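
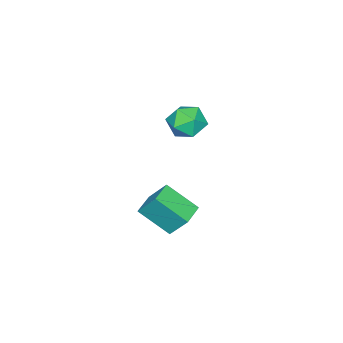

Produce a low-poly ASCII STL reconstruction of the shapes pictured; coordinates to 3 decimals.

solid 
facet normal -0.372 -0.321 0.871
outer loop
vertex -0.785 1.606 4.243
vertex -0.807 0.573 3.853
vertex 0.091 0.948 4.375
endloop
endfacet
facet normal 0.043 0.252 0.967
outer loop
vertex -0.785 1.606 4.243
vertex 0.091 0.948 4.375
vertex 0.233 2.006 4.093
endloop
endfacet
facet normal -0.224 0.786 0.577
outer loop
vertex -0.785 1.606 4.243
vertex 0.233 2.006 4.093
vertex -0.578 2.285 3.398
endloop
endfacet
facet normal -0.805 0.543 0.240
outer loop
vertex -0.785 1.606 4.243
vertex -0.578 2.285 3.398
vertex -1.22 1.4 3.249
endloop
endfacet
facet normal -0.896 -0.140 0.421
outer loop
vertex -0.785 1.606 4.243
vertex -1.22 1.4 3.249
vertex -0.807 0.573 3.853
endloop
endfacet
facet normal 0.693 0.097 0.714
outer loop
vertex 0.233 2.006 4.093
vertex 0.091 0.948 4.375
vertex 0.84 1.22 3.611
endloop
endfacet
facet normal 0.021 -0.829 0.559
outer loop
vertex 0.091 0.948 4.375
vertex -0.807 0.573 3.853
vertex 0.198 0.335 3.462
endloop
endfacet
facet normal -0.827 -0.536 -0.168
outer loop
vertex -0.807 0.573 3.853
vertex -1.22 1.4 3.249
vertex -0.613 0.614 2.767
endloop
endfacet
facet normal -0.679 0.570 -0.462
outer loop
vertex -1.22 1.4 3.249
vertex -0.578 2.285 3.398
vertex -0.471 1.672 2.485
endloop
endfacet
facet normal 0.260 0.962 0.083
outer loop
vertex -0.578 2.285 3.398
vertex 0.233 2.006 4.093
vertex 0.427 2.047 3.007
endloop
endfacet
facet normal 0.805 -0.543 -0.240
outer loop
vertex 0.405 1.014 2.617
vertex 0.84 1.22 3.611
vertex 0.198 0.335 3.462
endloop
endfacet
facet normal 0.224 -0.786 -0.577
outer loop
vertex 0.405 1.014 2.617
vertex 0.198 0.335 3.462
vertex -0.613 0.614 2.767
endloop
endfacet
facet normal -0.043 -0.252 -0.967
outer loop
vertex 0.405 1.014 2.617
vertex -0.613 0.614 2.767
vertex -0.471 1.672 2.485
endloop
endfacet
facet normal 0.372 0.321 -0.871
outer loop
vertex 0.405 1.014 2.617
vertex -0.471 1.672 2.485
vertex 0.427 2.047 3.007
endloop
endfacet
facet normal 0.896 0.140 -0.421
outer loop
vertex 0.405 1.014 2.617
vertex 0.427 2.047 3.007
vertex 0.84 1.22 3.611
endloop
endfacet
facet normal 0.679 -0.570 0.462
outer loop
vertex 0.198 0.335 3.462
vertex 0.84 1.22 3.611
vertex 0.091 0.948 4.375
endloop
endfacet
facet normal -0.260 -0.962 -0.083
outer loop
vertex -0.613 0.614 2.767
vertex 0.198 0.335 3.462
vertex -0.807 0.573 3.853
endloop
endfacet
facet normal -0.693 -0.097 -0.714
outer loop
vertex -0.471 1.672 2.485
vertex -0.613 0.614 2.767
vertex -1.22 1.4 3.249
endloop
endfacet
facet normal -0.021 0.829 -0.559
outer loop
vertex 0.427 2.047 3.007
vertex -0.471 1.672 2.485
vertex -0.578 2.285 3.398
endloop
endfacet
facet normal 0.827 0.536 0.168
outer loop
vertex 0.84 1.22 3.611
vertex 0.427 2.047 3.007
vertex 0.233 2.006 4.093
endloop
endfacet
facet normal -0.988 -0.136 0.069
outer loop
vertex 0.603 -0.385 -2.459
vertex 0.559 0.623 -1.104
vertex 0.287 1.276 -3.705
endloop
endfacet
facet normal 0.027 -0.597 -0.802
outer loop
vertex 1.601 1.457 -3.796
vertex 0.603 -0.385 -2.459
vertex 0.287 1.276 -3.705
endloop
endfacet
facet normal -0.988 -0.136 0.069
outer loop
vertex 0.287 1.276 -3.705
vertex 0.559 0.623 -1.104
vertex 0.243 2.284 -2.349
endloop
endfacet
facet normal -0.150 0.791 -0.593
outer loop
vertex 0.243 2.284 -2.349
vertex 1.601 1.457 -3.796
vertex 0.287 1.276 -3.705
endloop
endfacet
facet normal 0.150 -0.791 0.593
outer loop
vertex 0.603 -0.385 -2.459
vertex 1.873 0.804 -1.195
vertex 0.559 0.623 -1.104
endloop
endfacet
facet normal 0.026 -0.596 -0.802
outer loop
vertex 1.917 -0.204 -2.551
vertex 0.603 -0.385 -2.459
vertex 1.601 1.457 -3.796
endloop
endfacet
facet normal 0.150 -0.791 0.593
outer loop
vertex 1.917 -0.204 -2.551
vertex 1.873 0.804 -1.195
vertex 0.603 -0.385 -2.459
endloop
endfacet
facet normal -0.027 0.596 0.802
outer loop
vertex 0.559 0.623 -1.104
vertex 1.873 0.804 -1.195
vertex 0.243 2.284 -2.349
endloop
endfacet
facet normal -0.150 0.791 -0.593
outer loop
vertex 1.557 2.465 -2.441
vertex 1.601 1.457 -3.796
vertex 0.243 2.284 -2.349
endloop
endfacet
facet normal -0.026 0.597 0.802
outer loop
vertex 0.243 2.284 -2.349
vertex 1.873 0.804 -1.195
vertex 1.557 2.465 -2.441
endloop
endfacet
facet normal 0.988 0.136 -0.069
outer loop
vertex 1.557 2.465 -2.441
vertex 1.917 -0.204 -2.551
vertex 1.601 1.457 -3.796
endloop
endfacet
facet normal 0.988 0.136 -0.069
outer loop
vertex 1.873 0.804 -1.195
vertex 1.917 -0.204 -2.551
vertex 1.557 2.465 -2.441
endloop
endfacet

endsolid


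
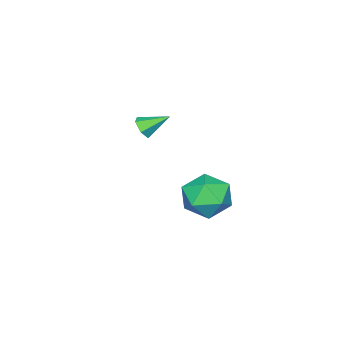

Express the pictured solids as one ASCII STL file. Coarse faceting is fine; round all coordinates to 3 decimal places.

solid 
facet normal -0.824 0.565 0.043
outer loop
vertex 0.913 1.632 1.201
vertex 0.353 0.784 1.604
vertex 0.862 1.475 2.282
endloop
endfacet
facet normal -0.238 0.963 0.129
outer loop
vertex 0.913 1.632 1.201
vertex 0.862 1.475 2.282
vertex 1.806 1.77 1.817
endloop
endfacet
facet normal 0.173 0.877 -0.448
outer loop
vertex 0.913 1.632 1.201
vertex 1.806 1.77 1.817
vertex 1.881 1.262 0.851
endloop
endfacet
facet normal -0.159 0.426 -0.890
outer loop
vertex 0.913 1.632 1.201
vertex 1.881 1.262 0.851
vertex 0.982 0.653 0.72
endloop
endfacet
facet normal -0.776 0.233 -0.586
outer loop
vertex 0.913 1.632 1.201
vertex 0.982 0.653 0.72
vertex 0.353 0.784 1.604
endloop
endfacet
facet normal 0.120 0.710 0.694
outer loop
vertex 1.806 1.77 1.817
vertex 0.862 1.475 2.282
vertex 1.798 1.007 2.6
endloop
endfacet
facet normal -0.830 0.068 0.554
outer loop
vertex 0.862 1.475 2.282
vertex 0.353 0.784 1.604
vertex 0.899 0.398 2.469
endloop
endfacet
facet normal -0.751 -0.469 -0.465
outer loop
vertex 0.353 0.784 1.604
vertex 0.982 0.653 0.72
vertex 0.974 -0.11 1.503
endloop
endfacet
facet normal 0.246 -0.158 -0.956
outer loop
vertex 0.982 0.653 0.72
vertex 1.881 1.262 0.851
vertex 1.918 0.185 1.038
endloop
endfacet
facet normal 0.784 0.572 -0.240
outer loop
vertex 1.881 1.262 0.851
vertex 1.806 1.77 1.817
vertex 2.427 0.876 1.716
endloop
endfacet
facet normal 0.159 -0.426 0.890
outer loop
vertex 1.867 0.028 2.119
vertex 1.798 1.007 2.6
vertex 0.899 0.398 2.469
endloop
endfacet
facet normal -0.173 -0.877 0.448
outer loop
vertex 1.867 0.028 2.119
vertex 0.899 0.398 2.469
vertex 0.974 -0.11 1.503
endloop
endfacet
facet normal 0.238 -0.963 -0.129
outer loop
vertex 1.867 0.028 2.119
vertex 0.974 -0.11 1.503
vertex 1.918 0.185 1.038
endloop
endfacet
facet normal 0.824 -0.565 -0.043
outer loop
vertex 1.867 0.028 2.119
vertex 1.918 0.185 1.038
vertex 2.427 0.876 1.716
endloop
endfacet
facet normal 0.776 -0.233 0.586
outer loop
vertex 1.867 0.028 2.119
vertex 2.427 0.876 1.716
vertex 1.798 1.007 2.6
endloop
endfacet
facet normal -0.246 0.158 0.956
outer loop
vertex 0.899 0.398 2.469
vertex 1.798 1.007 2.6
vertex 0.862 1.475 2.282
endloop
endfacet
facet normal -0.784 -0.572 0.240
outer loop
vertex 0.974 -0.11 1.503
vertex 0.899 0.398 2.469
vertex 0.353 0.784 1.604
endloop
endfacet
facet normal -0.120 -0.710 -0.694
outer loop
vertex 1.918 0.185 1.038
vertex 0.974 -0.11 1.503
vertex 0.982 0.653 0.72
endloop
endfacet
facet normal 0.830 -0.068 -0.554
outer loop
vertex 2.427 0.876 1.716
vertex 1.918 0.185 1.038
vertex 1.881 1.262 0.851
endloop
endfacet
facet normal 0.751 0.469 0.465
outer loop
vertex 1.798 1.007 2.6
vertex 2.427 0.876 1.716
vertex 1.806 1.77 1.817
endloop
endfacet
facet normal 0.470 -0.715 -0.518
outer loop
vertex -1.228 -4.358 2.69
vertex -1.562 -4.244 2.23
vertex -1.059 -3.964 2.3
endloop
endfacet
facet normal 0.603 0.415 0.681
outer loop
vertex -1.228 -4.358 2.69
vertex -1.059 -3.964 2.3
vertex -2.158 -3.336 2.89
endloop
endfacet
facet normal 0.470 -0.714 -0.519
outer loop
vertex -1.059 -3.964 2.3
vertex -1.562 -4.244 2.23
vertex -1.394 -3.85 1.84
endloop
endfacet
facet normal 0.449 0.887 -0.107
outer loop
vertex -1.059 -3.964 2.3
vertex -1.394 -3.85 1.84
vertex -2.158 -3.336 2.89
endloop
endfacet
facet normal 0.468 -0.714 -0.520
outer loop
vertex -1.394 -3.85 1.84
vertex -1.562 -4.244 2.23
vertex -1.897 -4.129 1.771
endloop
endfacet
facet normal -0.325 0.734 -0.596
outer loop
vertex -1.394 -3.85 1.84
vertex -1.897 -4.129 1.771
vertex -2.158 -3.336 2.89
endloop
endfacet
facet normal 0.468 -0.714 -0.521
outer loop
vertex -1.897 -4.129 1.771
vertex -1.562 -4.244 2.23
vertex -2.066 -4.524 2.161
endloop
endfacet
facet normal -0.948 0.110 -0.299
outer loop
vertex -1.897 -4.129 1.771
vertex -2.066 -4.524 2.161
vertex -2.158 -3.336 2.89
endloop
endfacet
facet normal 0.468 -0.715 -0.518
outer loop
vertex -2.066 -4.524 2.161
vertex -1.562 -4.244 2.23
vertex -1.731 -4.638 2.621
endloop
endfacet
facet normal -0.794 -0.361 0.489
outer loop
vertex -2.066 -4.524 2.161
vertex -1.731 -4.638 2.621
vertex -2.158 -3.336 2.89
endloop
endfacet
facet normal 0.469 -0.715 -0.518
outer loop
vertex -1.731 -4.638 2.621
vertex -1.562 -4.244 2.23
vertex -1.228 -4.358 2.69
endloop
endfacet
facet normal -0.018 -0.208 0.978
outer loop
vertex -1.731 -4.638 2.621
vertex -1.228 -4.358 2.69
vertex -2.158 -3.336 2.89
endloop
endfacet

endsolid


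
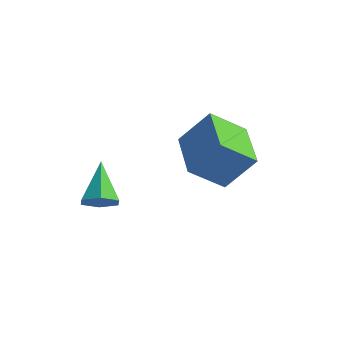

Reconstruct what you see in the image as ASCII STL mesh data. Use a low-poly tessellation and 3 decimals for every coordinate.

solid 
facet normal -0.614 0.784 0.092
outer loop
vertex 0.813 0.145 -0.185
vertex 1.747 0.72 1.152
vertex 1.786 1.031 -1.246
endloop
endfacet
facet normal -0.540 -0.333 -0.773
outer loop
vertex 3.033 -0.56 -1.432
vertex 0.813 0.145 -0.185
vertex 1.786 1.031 -1.246
endloop
endfacet
facet normal -0.614 0.784 0.092
outer loop
vertex 1.786 1.031 -1.246
vertex 1.747 0.72 1.152
vertex 2.72 1.606 0.092
endloop
endfacet
facet normal 0.576 0.525 -0.627
outer loop
vertex 2.72 1.606 0.092
vertex 3.033 -0.56 -1.432
vertex 1.786 1.031 -1.246
endloop
endfacet
facet normal -0.575 -0.524 0.628
outer loop
vertex 0.813 0.145 -0.185
vertex 2.994 -0.871 0.966
vertex 1.747 0.72 1.152
endloop
endfacet
facet normal -0.540 -0.332 -0.773
outer loop
vertex 2.06 -1.446 -0.372
vertex 0.813 0.145 -0.185
vertex 3.033 -0.56 -1.432
endloop
endfacet
facet normal -0.575 -0.525 0.627
outer loop
vertex 2.06 -1.446 -0.372
vertex 2.994 -0.871 0.966
vertex 0.813 0.145 -0.185
endloop
endfacet
facet normal 0.540 0.333 0.773
outer loop
vertex 1.747 0.72 1.152
vertex 2.994 -0.871 0.966
vertex 2.72 1.606 0.092
endloop
endfacet
facet normal 0.575 0.525 -0.628
outer loop
vertex 3.967 0.015 -0.095
vertex 3.033 -0.56 -1.432
vertex 2.72 1.606 0.092
endloop
endfacet
facet normal 0.540 0.333 0.773
outer loop
vertex 2.72 1.606 0.092
vertex 2.994 -0.871 0.966
vertex 3.967 0.015 -0.095
endloop
endfacet
facet normal 0.614 -0.784 -0.092
outer loop
vertex 3.967 0.015 -0.095
vertex 2.06 -1.446 -0.372
vertex 3.033 -0.56 -1.432
endloop
endfacet
facet normal 0.614 -0.784 -0.092
outer loop
vertex 2.994 -0.871 0.966
vertex 2.06 -1.446 -0.372
vertex 3.967 0.015 -0.095
endloop
endfacet
facet normal 0.391 -0.707 -0.589
outer loop
vertex -0.891 -2.333 -2.286
vertex -1.152 -1.967 -2.899
vertex -0.459 -1.809 -2.628
endloop
endfacet
facet normal 0.549 0.090 0.831
outer loop
vertex -0.891 -2.333 -2.286
vertex -0.459 -1.809 -2.628
vertex -1.868 -0.673 -1.821
endloop
endfacet
facet normal 0.391 -0.707 -0.589
outer loop
vertex -0.459 -1.809 -2.628
vertex -1.152 -1.967 -2.899
vertex -0.72 -1.443 -3.241
endloop
endfacet
facet normal 0.671 0.727 0.148
outer loop
vertex -0.459 -1.809 -2.628
vertex -0.72 -1.443 -3.241
vertex -1.868 -0.673 -1.821
endloop
endfacet
facet normal 0.392 -0.707 -0.588
outer loop
vertex -0.72 -1.443 -3.241
vertex -1.152 -1.967 -2.899
vertex -1.412 -1.601 -3.512
endloop
endfacet
facet normal -0.011 0.875 -0.483
outer loop
vertex -0.72 -1.443 -3.241
vertex -1.412 -1.601 -3.512
vertex -1.868 -0.673 -1.821
endloop
endfacet
facet normal 0.392 -0.707 -0.588
outer loop
vertex -1.412 -1.601 -3.512
vertex -1.152 -1.967 -2.899
vertex -1.844 -2.125 -3.17
endloop
endfacet
facet normal -0.814 0.388 -0.433
outer loop
vertex -1.412 -1.601 -3.512
vertex -1.844 -2.125 -3.17
vertex -1.868 -0.673 -1.821
endloop
endfacet
facet normal 0.392 -0.707 -0.589
outer loop
vertex -1.844 -2.125 -3.17
vertex -1.152 -1.967 -2.899
vertex -1.583 -2.491 -2.557
endloop
endfacet
facet normal -0.936 -0.248 0.250
outer loop
vertex -1.844 -2.125 -3.17
vertex -1.583 -2.491 -2.557
vertex -1.868 -0.673 -1.821
endloop
endfacet
facet normal 0.392 -0.707 -0.589
outer loop
vertex -1.583 -2.491 -2.557
vertex -1.152 -1.967 -2.899
vertex -0.891 -2.333 -2.286
endloop
endfacet
facet normal -0.255 -0.397 0.882
outer loop
vertex -1.583 -2.491 -2.557
vertex -0.891 -2.333 -2.286
vertex -1.868 -0.673 -1.821
endloop
endfacet

endsolid


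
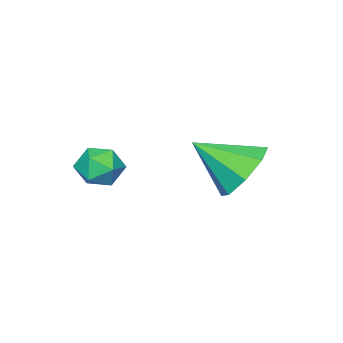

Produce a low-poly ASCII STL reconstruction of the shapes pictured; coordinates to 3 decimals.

solid 
facet normal -0.323 0.835 0.445
outer loop
vertex 2.738 -1.218 -3.784
vertex 2.97 -1.443 -3.194
vertex 3.368 -1.076 -3.593
endloop
endfacet
facet normal -0.146 0.961 -0.233
outer loop
vertex 2.738 -1.218 -3.784
vertex 3.368 -1.076 -3.593
vertex 3.241 -1.25 -4.231
endloop
endfacet
facet normal -0.542 0.535 -0.648
outer loop
vertex 2.738 -1.218 -3.784
vertex 3.241 -1.25 -4.231
vertex 2.764 -1.726 -4.225
endloop
endfacet
facet normal -0.964 0.145 -0.224
outer loop
vertex 2.738 -1.218 -3.784
vertex 2.764 -1.726 -4.225
vertex 2.597 -1.844 -3.584
endloop
endfacet
facet normal -0.828 0.331 0.452
outer loop
vertex 2.738 -1.218 -3.784
vertex 2.597 -1.844 -3.584
vertex 2.97 -1.443 -3.194
endloop
endfacet
facet normal 0.539 0.779 -0.320
outer loop
vertex 3.241 -1.25 -4.231
vertex 3.368 -1.076 -3.593
vertex 3.783 -1.496 -3.916
endloop
endfacet
facet normal 0.250 0.575 0.779
outer loop
vertex 3.368 -1.076 -3.593
vertex 2.97 -1.443 -3.194
vertex 3.616 -1.614 -3.275
endloop
endfacet
facet normal -0.567 -0.239 0.788
outer loop
vertex 2.97 -1.443 -3.194
vertex 2.597 -1.844 -3.584
vertex 3.139 -2.09 -3.269
endloop
endfacet
facet normal -0.784 -0.541 -0.304
outer loop
vertex 2.597 -1.844 -3.584
vertex 2.764 -1.726 -4.225
vertex 3.012 -2.264 -3.907
endloop
endfacet
facet normal -0.101 0.089 -0.991
outer loop
vertex 2.764 -1.726 -4.225
vertex 3.241 -1.25 -4.231
vertex 3.41 -1.897 -4.306
endloop
endfacet
facet normal 0.964 -0.145 0.224
outer loop
vertex 3.642 -2.122 -3.716
vertex 3.783 -1.496 -3.916
vertex 3.616 -1.614 -3.275
endloop
endfacet
facet normal 0.542 -0.535 0.648
outer loop
vertex 3.642 -2.122 -3.716
vertex 3.616 -1.614 -3.275
vertex 3.139 -2.09 -3.269
endloop
endfacet
facet normal 0.146 -0.961 0.233
outer loop
vertex 3.642 -2.122 -3.716
vertex 3.139 -2.09 -3.269
vertex 3.012 -2.264 -3.907
endloop
endfacet
facet normal 0.323 -0.835 -0.445
outer loop
vertex 3.642 -2.122 -3.716
vertex 3.012 -2.264 -3.907
vertex 3.41 -1.897 -4.306
endloop
endfacet
facet normal 0.828 -0.331 -0.452
outer loop
vertex 3.642 -2.122 -3.716
vertex 3.41 -1.897 -4.306
vertex 3.783 -1.496 -3.916
endloop
endfacet
facet normal 0.784 0.541 0.304
outer loop
vertex 3.616 -1.614 -3.275
vertex 3.783 -1.496 -3.916
vertex 3.368 -1.076 -3.593
endloop
endfacet
facet normal 0.101 -0.089 0.991
outer loop
vertex 3.139 -2.09 -3.269
vertex 3.616 -1.614 -3.275
vertex 2.97 -1.443 -3.194
endloop
endfacet
facet normal -0.539 -0.779 0.320
outer loop
vertex 3.012 -2.264 -3.907
vertex 3.139 -2.09 -3.269
vertex 2.597 -1.844 -3.584
endloop
endfacet
facet normal -0.250 -0.575 -0.779
outer loop
vertex 3.41 -1.897 -4.306
vertex 3.012 -2.264 -3.907
vertex 2.764 -1.726 -4.225
endloop
endfacet
facet normal 0.567 0.239 -0.788
outer loop
vertex 3.783 -1.496 -3.916
vertex 3.41 -1.897 -4.306
vertex 3.241 -1.25 -4.231
endloop
endfacet
facet normal -0.418 0.706 -0.572
outer loop
vertex 1.954 1.29 -4.21
vertex 1.116 1.107 -3.824
vertex 1.827 1.689 -3.625
endloop
endfacet
facet normal 0.982 0.040 0.186
outer loop
vertex 1.954 1.29 -4.21
vertex 1.827 1.689 -3.625
vertex 1.764 0.013 -2.936
endloop
endfacet
facet normal -0.418 0.706 -0.572
outer loop
vertex 1.827 1.689 -3.625
vertex 1.116 1.107 -3.824
vertex 1.284 1.747 -3.157
endloop
endfacet
facet normal 0.645 0.270 0.715
outer loop
vertex 1.827 1.689 -3.625
vertex 1.284 1.747 -3.157
vertex 1.764 0.013 -2.936
endloop
endfacet
facet normal -0.418 0.706 -0.572
outer loop
vertex 1.284 1.747 -3.157
vertex 1.116 1.107 -3.824
vertex 0.642 1.43 -3.079
endloop
endfacet
facet normal 0.051 0.140 0.989
outer loop
vertex 1.284 1.747 -3.157
vertex 0.642 1.43 -3.079
vertex 1.764 0.013 -2.936
endloop
endfacet
facet normal -0.418 0.706 -0.572
outer loop
vertex 0.642 1.43 -3.079
vertex 1.116 1.107 -3.824
vertex 0.279 0.924 -3.438
endloop
endfacet
facet normal -0.455 -0.275 0.847
outer loop
vertex 0.642 1.43 -3.079
vertex 0.279 0.924 -3.438
vertex 1.764 0.013 -2.936
endloop
endfacet
facet normal -0.418 0.705 -0.573
outer loop
vertex 0.279 0.924 -3.438
vertex 1.116 1.107 -3.824
vertex 0.406 0.524 -4.023
endloop
endfacet
facet normal -0.574 -0.729 0.374
outer loop
vertex 0.279 0.924 -3.438
vertex 0.406 0.524 -4.023
vertex 1.764 0.013 -2.936
endloop
endfacet
facet normal -0.418 0.705 -0.573
outer loop
vertex 0.406 0.524 -4.023
vertex 1.116 1.107 -3.824
vertex 0.949 0.466 -4.491
endloop
endfacet
facet normal -0.236 -0.959 -0.155
outer loop
vertex 0.406 0.524 -4.023
vertex 0.949 0.466 -4.491
vertex 1.764 0.013 -2.936
endloop
endfacet
facet normal -0.418 0.705 -0.573
outer loop
vertex 0.949 0.466 -4.491
vertex 1.116 1.107 -3.824
vertex 1.59 0.783 -4.568
endloop
endfacet
facet normal 0.358 -0.829 -0.429
outer loop
vertex 0.949 0.466 -4.491
vertex 1.59 0.783 -4.568
vertex 1.764 0.013 -2.936
endloop
endfacet
facet normal -0.418 0.705 -0.573
outer loop
vertex 1.59 0.783 -4.568
vertex 1.116 1.107 -3.824
vertex 1.954 1.29 -4.21
endloop
endfacet
facet normal 0.863 -0.416 -0.288
outer loop
vertex 1.59 0.783 -4.568
vertex 1.954 1.29 -4.21
vertex 1.764 0.013 -2.936
endloop
endfacet

endsolid


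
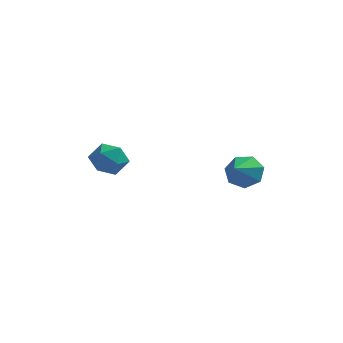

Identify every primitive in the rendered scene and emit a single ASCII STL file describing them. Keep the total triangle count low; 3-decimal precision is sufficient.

solid 
facet normal 0.124 0.848 -0.516
outer loop
vertex 3.886 4.208 0.445
vertex 3.552 3.727 -0.426
vertex 2.989 4.246 0.292
endloop
endfacet
facet normal -0.165 0.075 0.983
outer loop
vertex 3.886 4.208 0.445
vertex 2.989 4.246 0.292
vertex 3.328 2.193 0.506
endloop
endfacet
facet normal 0.124 0.848 -0.516
outer loop
vertex 2.989 4.246 0.292
vertex 3.552 3.727 -0.426
vertex 2.515 3.893 -0.402
endloop
endfacet
facet normal -0.806 -0.072 0.587
outer loop
vertex 2.989 4.246 0.292
vertex 2.515 3.893 -0.402
vertex 3.328 2.193 0.506
endloop
endfacet
facet normal 0.124 0.848 -0.515
outer loop
vertex 2.515 3.893 -0.402
vertex 3.552 3.727 -0.426
vertex 2.822 3.416 -1.114
endloop
endfacet
facet normal -0.884 -0.461 -0.072
outer loop
vertex 2.515 3.893 -0.402
vertex 2.822 3.416 -1.114
vertex 3.328 2.193 0.506
endloop
endfacet
facet normal 0.124 0.848 -0.515
outer loop
vertex 2.822 3.416 -1.114
vertex 3.552 3.727 -0.426
vertex 3.679 3.173 -1.309
endloop
endfacet
facet normal -0.340 -0.799 -0.497
outer loop
vertex 2.822 3.416 -1.114
vertex 3.679 3.173 -1.309
vertex 3.328 2.193 0.506
endloop
endfacet
facet normal 0.123 0.849 -0.515
outer loop
vertex 3.679 3.173 -1.309
vertex 3.552 3.727 -0.426
vertex 4.439 3.348 -0.839
endloop
endfacet
facet normal 0.419 -0.831 -0.368
outer loop
vertex 3.679 3.173 -1.309
vertex 4.439 3.348 -0.839
vertex 3.328 2.193 0.506
endloop
endfacet
facet normal 0.123 0.849 -0.514
outer loop
vertex 4.439 3.348 -0.839
vertex 3.552 3.727 -0.426
vertex 4.532 3.808 -0.058
endloop
endfacet
facet normal 0.817 -0.534 0.217
outer loop
vertex 4.439 3.348 -0.839
vertex 4.532 3.808 -0.058
vertex 3.328 2.193 0.506
endloop
endfacet
facet normal 0.124 0.848 -0.516
outer loop
vertex 4.532 3.808 -0.058
vertex 3.552 3.727 -0.426
vertex 3.886 4.208 0.445
endloop
endfacet
facet normal 0.558 -0.130 0.820
outer loop
vertex 4.532 3.808 -0.058
vertex 3.886 4.208 0.445
vertex 3.328 2.193 0.506
endloop
endfacet
facet normal -0.021 -0.139 0.990
outer loop
vertex -3.159 1.563 1.827
vertex -2.947 0.51 1.684
vertex -2.134 1.216 1.8
endloop
endfacet
facet normal 0.198 0.521 0.830
outer loop
vertex -3.159 1.563 1.827
vertex -2.134 1.216 1.8
vertex -2.41 2.131 1.291
endloop
endfacet
facet normal -0.315 0.837 0.447
outer loop
vertex -3.159 1.563 1.827
vertex -2.41 2.131 1.291
vertex -3.394 1.991 0.861
endloop
endfacet
facet normal -0.851 0.372 0.372
outer loop
vertex -3.159 1.563 1.827
vertex -3.394 1.991 0.861
vertex -3.726 0.989 1.104
endloop
endfacet
facet normal -0.668 -0.231 0.707
outer loop
vertex -3.159 1.563 1.827
vertex -3.726 0.989 1.104
vertex -2.947 0.51 1.684
endloop
endfacet
facet normal 0.778 0.468 0.419
outer loop
vertex -2.41 2.131 1.291
vertex -2.134 1.216 1.8
vertex -1.734 1.431 0.816
endloop
endfacet
facet normal 0.425 -0.601 0.677
outer loop
vertex -2.134 1.216 1.8
vertex -2.947 0.51 1.684
vertex -2.066 0.429 1.059
endloop
endfacet
facet normal -0.624 -0.750 0.218
outer loop
vertex -2.947 0.51 1.684
vertex -3.726 0.989 1.104
vertex -3.05 0.289 0.629
endloop
endfacet
facet normal -0.919 0.226 -0.324
outer loop
vertex -3.726 0.989 1.104
vertex -3.394 1.991 0.861
vertex -3.326 1.204 0.12
endloop
endfacet
facet normal -0.052 0.978 -0.200
outer loop
vertex -3.394 1.991 0.861
vertex -2.41 2.131 1.291
vertex -2.513 1.91 0.236
endloop
endfacet
facet normal 0.851 -0.372 -0.372
outer loop
vertex -2.301 0.857 0.093
vertex -1.734 1.431 0.816
vertex -2.066 0.429 1.059
endloop
endfacet
facet normal 0.315 -0.837 -0.447
outer loop
vertex -2.301 0.857 0.093
vertex -2.066 0.429 1.059
vertex -3.05 0.289 0.629
endloop
endfacet
facet normal -0.198 -0.521 -0.830
outer loop
vertex -2.301 0.857 0.093
vertex -3.05 0.289 0.629
vertex -3.326 1.204 0.12
endloop
endfacet
facet normal 0.021 0.139 -0.990
outer loop
vertex -2.301 0.857 0.093
vertex -3.326 1.204 0.12
vertex -2.513 1.91 0.236
endloop
endfacet
facet normal 0.668 0.231 -0.707
outer loop
vertex -2.301 0.857 0.093
vertex -2.513 1.91 0.236
vertex -1.734 1.431 0.816
endloop
endfacet
facet normal 0.919 -0.226 0.324
outer loop
vertex -2.066 0.429 1.059
vertex -1.734 1.431 0.816
vertex -2.134 1.216 1.8
endloop
endfacet
facet normal 0.052 -0.978 0.200
outer loop
vertex -3.05 0.289 0.629
vertex -2.066 0.429 1.059
vertex -2.947 0.51 1.684
endloop
endfacet
facet normal -0.778 -0.468 -0.419
outer loop
vertex -3.326 1.204 0.12
vertex -3.05 0.289 0.629
vertex -3.726 0.989 1.104
endloop
endfacet
facet normal -0.425 0.601 -0.677
outer loop
vertex -2.513 1.91 0.236
vertex -3.326 1.204 0.12
vertex -3.394 1.991 0.861
endloop
endfacet
facet normal 0.624 0.750 -0.218
outer loop
vertex -1.734 1.431 0.816
vertex -2.513 1.91 0.236
vertex -2.41 2.131 1.291
endloop
endfacet

endsolid


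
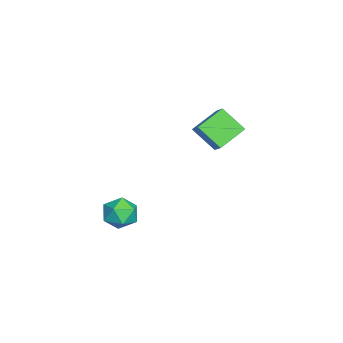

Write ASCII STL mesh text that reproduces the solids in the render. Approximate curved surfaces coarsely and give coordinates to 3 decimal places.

solid 
facet normal -0.694 -0.376 -0.615
outer loop
vertex -1.868 1.897 0.404
vertex -3.011 2.942 1.055
vertex -1.487 3.004 -0.702
endloop
endfacet
facet normal 0.680 -0.622 -0.388
outer loop
vertex -0.869 3.338 -0.155
vertex -1.868 1.897 0.404
vertex -1.487 3.004 -0.702
endloop
endfacet
facet normal -0.694 -0.375 -0.615
outer loop
vertex -1.487 3.004 -0.702
vertex -3.011 2.942 1.055
vertex -2.629 4.049 -0.051
endloop
endfacet
facet normal 0.237 0.687 -0.687
outer loop
vertex -2.629 4.049 -0.051
vertex -0.869 3.338 -0.155
vertex -1.487 3.004 -0.702
endloop
endfacet
facet normal -0.237 -0.687 0.687
outer loop
vertex -1.868 1.897 0.404
vertex -2.393 3.276 1.602
vertex -3.011 2.942 1.055
endloop
endfacet
facet normal 0.680 -0.622 -0.388
outer loop
vertex -1.251 2.231 0.951
vertex -1.868 1.897 0.404
vertex -0.869 3.338 -0.155
endloop
endfacet
facet normal -0.237 -0.687 0.687
outer loop
vertex -1.251 2.231 0.951
vertex -2.393 3.276 1.602
vertex -1.868 1.897 0.404
endloop
endfacet
facet normal -0.680 0.622 0.388
outer loop
vertex -3.011 2.942 1.055
vertex -2.393 3.276 1.602
vertex -2.629 4.049 -0.051
endloop
endfacet
facet normal 0.237 0.687 -0.687
outer loop
vertex -2.012 4.383 0.496
vertex -0.869 3.338 -0.155
vertex -2.629 4.049 -0.051
endloop
endfacet
facet normal -0.680 0.622 0.388
outer loop
vertex -2.629 4.049 -0.051
vertex -2.393 3.276 1.602
vertex -2.012 4.383 0.496
endloop
endfacet
facet normal 0.693 0.375 0.615
outer loop
vertex -2.012 4.383 0.496
vertex -1.251 2.231 0.951
vertex -0.869 3.338 -0.155
endloop
endfacet
facet normal 0.694 0.375 0.615
outer loop
vertex -2.393 3.276 1.602
vertex -1.251 2.231 0.951
vertex -2.012 4.383 0.496
endloop
endfacet
facet normal -0.816 0.232 0.529
outer loop
vertex 2.958 -0.988 -1.647
vertex 3.499 -0.703 -0.938
vertex 3.241 -0.097 -1.602
endloop
endfacet
facet normal -0.937 0.306 -0.170
outer loop
vertex 2.958 -0.988 -1.647
vertex 3.241 -0.097 -1.602
vertex 3.243 -0.547 -2.422
endloop
endfacet
facet normal -0.813 -0.324 -0.484
outer loop
vertex 2.958 -0.988 -1.647
vertex 3.243 -0.547 -2.422
vertex 3.503 -1.433 -2.265
endloop
endfacet
facet normal -0.616 -0.787 0.024
outer loop
vertex 2.958 -0.988 -1.647
vertex 3.503 -1.433 -2.265
vertex 3.661 -1.529 -1.348
endloop
endfacet
facet normal -0.618 -0.444 0.650
outer loop
vertex 2.958 -0.988 -1.647
vertex 3.661 -1.529 -1.348
vertex 3.499 -0.703 -0.938
endloop
endfacet
facet normal -0.465 0.776 -0.427
outer loop
vertex 3.243 -0.547 -2.422
vertex 3.241 -0.097 -1.602
vertex 3.959 0.009 -2.192
endloop
endfacet
facet normal -0.270 0.657 0.704
outer loop
vertex 3.241 -0.097 -1.602
vertex 3.499 -0.703 -0.938
vertex 4.117 -0.087 -1.275
endloop
endfacet
facet normal 0.050 -0.436 0.898
outer loop
vertex 3.499 -0.703 -0.938
vertex 3.661 -1.529 -1.348
vertex 4.377 -0.973 -1.118
endloop
endfacet
facet normal 0.054 -0.992 -0.113
outer loop
vertex 3.661 -1.529 -1.348
vertex 3.503 -1.433 -2.265
vertex 4.379 -1.423 -1.938
endloop
endfacet
facet normal -0.266 -0.243 -0.933
outer loop
vertex 3.503 -1.433 -2.265
vertex 3.243 -0.547 -2.422
vertex 4.121 -0.817 -2.602
endloop
endfacet
facet normal 0.616 0.787 -0.024
outer loop
vertex 4.662 -0.532 -1.893
vertex 3.959 0.009 -2.192
vertex 4.117 -0.087 -1.275
endloop
endfacet
facet normal 0.813 0.324 0.484
outer loop
vertex 4.662 -0.532 -1.893
vertex 4.117 -0.087 -1.275
vertex 4.377 -0.973 -1.118
endloop
endfacet
facet normal 0.937 -0.306 0.170
outer loop
vertex 4.662 -0.532 -1.893
vertex 4.377 -0.973 -1.118
vertex 4.379 -1.423 -1.938
endloop
endfacet
facet normal 0.816 -0.232 -0.529
outer loop
vertex 4.662 -0.532 -1.893
vertex 4.379 -1.423 -1.938
vertex 4.121 -0.817 -2.602
endloop
endfacet
facet normal 0.618 0.444 -0.650
outer loop
vertex 4.662 -0.532 -1.893
vertex 4.121 -0.817 -2.602
vertex 3.959 0.009 -2.192
endloop
endfacet
facet normal -0.054 0.992 0.113
outer loop
vertex 4.117 -0.087 -1.275
vertex 3.959 0.009 -2.192
vertex 3.241 -0.097 -1.602
endloop
endfacet
facet normal 0.266 0.243 0.933
outer loop
vertex 4.377 -0.973 -1.118
vertex 4.117 -0.087 -1.275
vertex 3.499 -0.703 -0.938
endloop
endfacet
facet normal 0.465 -0.776 0.427
outer loop
vertex 4.379 -1.423 -1.938
vertex 4.377 -0.973 -1.118
vertex 3.661 -1.529 -1.348
endloop
endfacet
facet normal 0.270 -0.657 -0.704
outer loop
vertex 4.121 -0.817 -2.602
vertex 4.379 -1.423 -1.938
vertex 3.503 -1.433 -2.265
endloop
endfacet
facet normal -0.050 0.436 -0.898
outer loop
vertex 3.959 0.009 -2.192
vertex 4.121 -0.817 -2.602
vertex 3.243 -0.547 -2.422
endloop
endfacet

endsolid


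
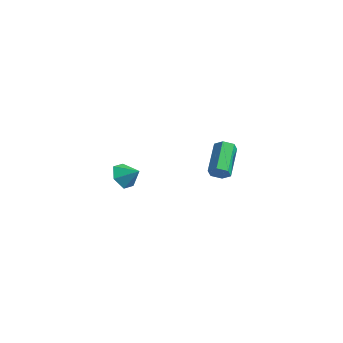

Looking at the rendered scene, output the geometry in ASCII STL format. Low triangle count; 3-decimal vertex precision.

solid 
facet normal 0.520 -0.680 -0.517
outer loop
vertex 4.233 -0.433 0.502
vertex 3.734 -0.567 0.177
vertex 4.115 -0.13 -0.015
endloop
endfacet
facet normal 0.833 0.539 0.126
outer loop
vertex 4.233 -0.433 0.502
vertex 4.115 -0.13 -0.015
vertex 3.185 0.941 1.547
endloop
endfacet
facet normal 0.832 0.541 0.125
outer loop
vertex 3.185 0.941 1.547
vertex 4.115 -0.13 -0.015
vertex 3.066 1.243 1.031
endloop
endfacet
facet normal -0.519 0.680 0.518
outer loop
vertex 3.185 0.941 1.547
vertex 3.066 1.243 1.031
vertex 2.686 0.807 1.223
endloop
endfacet
facet normal 0.519 -0.680 -0.518
outer loop
vertex 4.115 -0.13 -0.015
vertex 3.734 -0.567 0.177
vertex 3.616 -0.264 -0.339
endloop
endfacet
facet normal 0.247 0.700 -0.670
outer loop
vertex 4.115 -0.13 -0.015
vertex 3.616 -0.264 -0.339
vertex 3.066 1.243 1.031
endloop
endfacet
facet normal 0.248 0.700 -0.670
outer loop
vertex 3.066 1.243 1.031
vertex 3.616 -0.264 -0.339
vertex 2.567 1.11 0.707
endloop
endfacet
facet normal -0.518 0.680 0.519
outer loop
vertex 3.066 1.243 1.031
vertex 2.567 1.11 0.707
vertex 2.686 0.807 1.223
endloop
endfacet
facet normal 0.519 -0.680 -0.518
outer loop
vertex 3.616 -0.264 -0.339
vertex 3.734 -0.567 0.177
vertex 3.235 -0.701 -0.147
endloop
endfacet
facet normal -0.584 0.160 -0.796
outer loop
vertex 3.616 -0.264 -0.339
vertex 3.235 -0.701 -0.147
vertex 2.567 1.11 0.707
endloop
endfacet
facet normal -0.584 0.160 -0.796
outer loop
vertex 2.567 1.11 0.707
vertex 3.235 -0.701 -0.147
vertex 2.187 0.673 0.898
endloop
endfacet
facet normal -0.520 0.679 0.519
outer loop
vertex 2.567 1.11 0.707
vertex 2.187 0.673 0.898
vertex 2.686 0.807 1.223
endloop
endfacet
facet normal 0.519 -0.680 -0.518
outer loop
vertex 3.235 -0.701 -0.147
vertex 3.734 -0.567 0.177
vertex 3.354 -1.003 0.369
endloop
endfacet
facet normal -0.832 -0.540 -0.124
outer loop
vertex 3.235 -0.701 -0.147
vertex 3.354 -1.003 0.369
vertex 2.187 0.673 0.898
endloop
endfacet
facet normal -0.832 -0.540 -0.126
outer loop
vertex 2.187 0.673 0.898
vertex 3.354 -1.003 0.369
vertex 2.305 0.37 1.415
endloop
endfacet
facet normal -0.520 0.680 0.517
outer loop
vertex 2.187 0.673 0.898
vertex 2.305 0.37 1.415
vertex 2.686 0.807 1.223
endloop
endfacet
facet normal 0.518 -0.680 -0.519
outer loop
vertex 3.354 -1.003 0.369
vertex 3.734 -0.567 0.177
vertex 3.853 -0.87 0.693
endloop
endfacet
facet normal -0.248 -0.700 0.670
outer loop
vertex 3.354 -1.003 0.369
vertex 3.853 -0.87 0.693
vertex 2.305 0.37 1.415
endloop
endfacet
facet normal -0.248 -0.699 0.670
outer loop
vertex 2.305 0.37 1.415
vertex 3.853 -0.87 0.693
vertex 2.804 0.504 1.739
endloop
endfacet
facet normal -0.519 0.680 0.518
outer loop
vertex 2.305 0.37 1.415
vertex 2.804 0.504 1.739
vertex 2.686 0.807 1.223
endloop
endfacet
facet normal 0.520 -0.679 -0.519
outer loop
vertex 3.853 -0.87 0.693
vertex 3.734 -0.567 0.177
vertex 4.233 -0.433 0.502
endloop
endfacet
facet normal 0.584 -0.160 0.796
outer loop
vertex 3.853 -0.87 0.693
vertex 4.233 -0.433 0.502
vertex 2.804 0.504 1.739
endloop
endfacet
facet normal 0.584 -0.160 0.796
outer loop
vertex 2.804 0.504 1.739
vertex 4.233 -0.433 0.502
vertex 3.185 0.941 1.547
endloop
endfacet
facet normal -0.519 0.680 0.518
outer loop
vertex 2.804 0.504 1.739
vertex 3.185 0.941 1.547
vertex 2.686 0.807 1.223
endloop
endfacet
facet normal -0.772 -0.347 -0.533
outer loop
vertex -3.542 -0.134 -3.913
vertex -3.876 -0.546 -3.161
vertex -4.125 0.317 -3.362
endloop
endfacet
facet normal 0.489 0.853 -0.182
outer loop
vertex -3.542 -0.134 -3.913
vertex -4.125 0.317 -3.362
vertex -3.004 -0.154 -2.559
endloop
endfacet
facet normal -0.772 -0.347 -0.533
outer loop
vertex -4.125 0.317 -3.362
vertex -3.876 -0.546 -3.161
vertex -4.459 -0.095 -2.61
endloop
endfacet
facet normal 0.018 0.873 0.487
outer loop
vertex -4.125 0.317 -3.362
vertex -4.459 -0.095 -2.61
vertex -3.004 -0.154 -2.559
endloop
endfacet
facet normal -0.772 -0.347 -0.533
outer loop
vertex -4.459 -0.095 -2.61
vertex -3.876 -0.546 -3.161
vertex -4.21 -0.957 -2.409
endloop
endfacet
facet normal -0.025 0.220 0.975
outer loop
vertex -4.459 -0.095 -2.61
vertex -4.21 -0.957 -2.409
vertex -3.004 -0.154 -2.559
endloop
endfacet
facet normal -0.773 -0.346 -0.532
outer loop
vertex -4.21 -0.957 -2.409
vertex -3.876 -0.546 -3.161
vertex -3.628 -1.409 -2.96
endloop
endfacet
facet normal 0.401 -0.454 0.796
outer loop
vertex -4.21 -0.957 -2.409
vertex -3.628 -1.409 -2.96
vertex -3.004 -0.154 -2.559
endloop
endfacet
facet normal -0.772 -0.346 -0.533
outer loop
vertex -3.628 -1.409 -2.96
vertex -3.876 -0.546 -3.161
vertex -3.294 -0.997 -3.712
endloop
endfacet
facet normal 0.871 -0.474 0.127
outer loop
vertex -3.628 -1.409 -2.96
vertex -3.294 -0.997 -3.712
vertex -3.004 -0.154 -2.559
endloop
endfacet
facet normal -0.772 -0.346 -0.533
outer loop
vertex -3.294 -0.997 -3.712
vertex -3.876 -0.546 -3.161
vertex -3.542 -0.134 -3.913
endloop
endfacet
facet normal 0.915 0.179 -0.361
outer loop
vertex -3.294 -0.997 -3.712
vertex -3.542 -0.134 -3.913
vertex -3.004 -0.154 -2.559
endloop
endfacet

endsolid


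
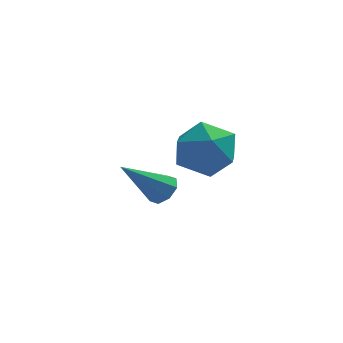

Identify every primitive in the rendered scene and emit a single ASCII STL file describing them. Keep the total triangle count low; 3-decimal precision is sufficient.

solid 
facet normal 0.675 0.247 -0.695
outer loop
vertex -2.898 2.365 -2.466
vertex -3.262 2.272 -2.853
vertex -3.118 2.702 -2.56
endloop
endfacet
facet normal 0.300 0.433 0.850
outer loop
vertex -2.898 2.365 -2.466
vertex -3.118 2.702 -2.56
vertex -4.418 1.848 -1.667
endloop
endfacet
facet normal 0.675 0.247 -0.695
outer loop
vertex -3.118 2.702 -2.56
vertex -3.262 2.272 -2.853
vertex -3.423 2.787 -2.826
endloop
endfacet
facet normal -0.205 0.839 0.504
outer loop
vertex -3.118 2.702 -2.56
vertex -3.423 2.787 -2.826
vertex -4.418 1.848 -1.667
endloop
endfacet
facet normal 0.676 0.248 -0.694
outer loop
vertex -3.423 2.787 -2.826
vertex -3.262 2.272 -2.853
vertex -3.633 2.57 -3.108
endloop
endfacet
facet normal -0.702 0.712 -0.025
outer loop
vertex -3.423 2.787 -2.826
vertex -3.633 2.57 -3.108
vertex -4.418 1.848 -1.667
endloop
endfacet
facet normal 0.676 0.248 -0.694
outer loop
vertex -3.633 2.57 -3.108
vertex -3.262 2.272 -2.853
vertex -3.626 2.179 -3.241
endloop
endfacet
facet normal -0.896 0.128 -0.424
outer loop
vertex -3.633 2.57 -3.108
vertex -3.626 2.179 -3.241
vertex -4.418 1.848 -1.667
endloop
endfacet
facet normal 0.676 0.248 -0.694
outer loop
vertex -3.626 2.179 -3.241
vertex -3.262 2.272 -2.853
vertex -3.406 1.842 -3.147
endloop
endfacet
facet normal -0.678 -0.572 -0.462
outer loop
vertex -3.626 2.179 -3.241
vertex -3.406 1.842 -3.147
vertex -4.418 1.848 -1.667
endloop
endfacet
facet normal 0.676 0.248 -0.694
outer loop
vertex -3.406 1.842 -3.147
vertex -3.262 2.272 -2.853
vertex -3.102 1.757 -2.881
endloop
endfacet
facet normal -0.173 -0.978 -0.115
outer loop
vertex -3.406 1.842 -3.147
vertex -3.102 1.757 -2.881
vertex -4.418 1.848 -1.667
endloop
endfacet
facet normal 0.675 0.247 -0.695
outer loop
vertex -3.102 1.757 -2.881
vertex -3.262 2.272 -2.853
vertex -2.891 1.974 -2.599
endloop
endfacet
facet normal 0.323 -0.851 0.414
outer loop
vertex -3.102 1.757 -2.881
vertex -2.891 1.974 -2.599
vertex -4.418 1.848 -1.667
endloop
endfacet
facet normal 0.675 0.248 -0.695
outer loop
vertex -2.891 1.974 -2.599
vertex -3.262 2.272 -2.853
vertex -2.898 2.365 -2.466
endloop
endfacet
facet normal 0.518 -0.267 0.813
outer loop
vertex -2.891 1.974 -2.599
vertex -2.898 2.365 -2.466
vertex -4.418 1.848 -1.667
endloop
endfacet
facet normal -0.228 0.959 -0.166
outer loop
vertex -2.37 0.143 -0.347
vertex -2.894 0.155 0.441
vertex -1.975 0.38 0.48
endloop
endfacet
facet normal 0.417 0.802 -0.429
outer loop
vertex -2.37 0.143 -0.347
vertex -1.975 0.38 0.48
vertex -1.511 -0.183 -0.122
endloop
endfacet
facet normal 0.339 0.272 -0.900
outer loop
vertex -2.37 0.143 -0.347
vertex -1.511 -0.183 -0.122
vertex -2.142 -0.756 -0.533
endloop
endfacet
facet normal -0.353 0.103 -0.930
outer loop
vertex -2.37 0.143 -0.347
vertex -2.142 -0.756 -0.533
vertex -2.997 -0.547 -0.185
endloop
endfacet
facet normal -0.704 0.528 -0.476
outer loop
vertex -2.37 0.143 -0.347
vertex -2.997 -0.547 -0.185
vertex -2.894 0.155 0.441
endloop
endfacet
facet normal 0.821 0.561 0.108
outer loop
vertex -1.511 -0.183 -0.122
vertex -1.975 0.38 0.48
vertex -1.503 -0.373 0.805
endloop
endfacet
facet normal -0.222 0.816 0.533
outer loop
vertex -1.975 0.38 0.48
vertex -2.894 0.155 0.441
vertex -2.358 -0.164 1.153
endloop
endfacet
facet normal -0.993 0.117 0.032
outer loop
vertex -2.894 0.155 0.441
vertex -2.997 -0.547 -0.185
vertex -2.989 -0.737 0.742
endloop
endfacet
facet normal -0.425 -0.570 -0.703
outer loop
vertex -2.997 -0.547 -0.185
vertex -2.142 -0.756 -0.533
vertex -2.525 -1.3 0.14
endloop
endfacet
facet normal 0.695 -0.295 -0.656
outer loop
vertex -2.142 -0.756 -0.533
vertex -1.511 -0.183 -0.122
vertex -1.606 -1.075 0.179
endloop
endfacet
facet normal 0.353 -0.103 0.930
outer loop
vertex -2.13 -1.063 0.967
vertex -1.503 -0.373 0.805
vertex -2.358 -0.164 1.153
endloop
endfacet
facet normal -0.339 -0.272 0.900
outer loop
vertex -2.13 -1.063 0.967
vertex -2.358 -0.164 1.153
vertex -2.989 -0.737 0.742
endloop
endfacet
facet normal -0.417 -0.802 0.429
outer loop
vertex -2.13 -1.063 0.967
vertex -2.989 -0.737 0.742
vertex -2.525 -1.3 0.14
endloop
endfacet
facet normal 0.228 -0.959 0.166
outer loop
vertex -2.13 -1.063 0.967
vertex -2.525 -1.3 0.14
vertex -1.606 -1.075 0.179
endloop
endfacet
facet normal 0.704 -0.528 0.476
outer loop
vertex -2.13 -1.063 0.967
vertex -1.606 -1.075 0.179
vertex -1.503 -0.373 0.805
endloop
endfacet
facet normal 0.425 0.570 0.703
outer loop
vertex -2.358 -0.164 1.153
vertex -1.503 -0.373 0.805
vertex -1.975 0.38 0.48
endloop
endfacet
facet normal -0.695 0.295 0.656
outer loop
vertex -2.989 -0.737 0.742
vertex -2.358 -0.164 1.153
vertex -2.894 0.155 0.441
endloop
endfacet
facet normal -0.821 -0.561 -0.108
outer loop
vertex -2.525 -1.3 0.14
vertex -2.989 -0.737 0.742
vertex -2.997 -0.547 -0.185
endloop
endfacet
facet normal 0.222 -0.816 -0.533
outer loop
vertex -1.606 -1.075 0.179
vertex -2.525 -1.3 0.14
vertex -2.142 -0.756 -0.533
endloop
endfacet
facet normal 0.993 -0.117 -0.032
outer loop
vertex -1.503 -0.373 0.805
vertex -1.606 -1.075 0.179
vertex -1.511 -0.183 -0.122
endloop
endfacet

endsolid


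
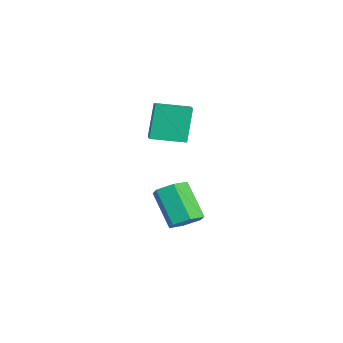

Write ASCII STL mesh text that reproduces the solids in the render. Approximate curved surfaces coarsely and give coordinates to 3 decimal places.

solid 
facet normal -0.966 -0.048 -0.253
outer loop
vertex -2.568 2.023 1.889
vertex -2.582 3.486 1.665
vertex -2.118 1.772 0.216
endloop
endfacet
facet normal 0.010 -0.988 0.151
outer loop
vertex -1.278 1.814 0.435
vertex -2.568 2.023 1.889
vertex -2.118 1.772 0.216
endloop
endfacet
facet normal -0.966 -0.049 -0.252
outer loop
vertex -2.118 1.772 0.216
vertex -2.582 3.486 1.665
vertex -2.133 3.235 -0.008
endloop
endfacet
facet normal 0.256 -0.144 -0.956
outer loop
vertex -2.133 3.235 -0.008
vertex -1.278 1.814 0.435
vertex -2.118 1.772 0.216
endloop
endfacet
facet normal -0.256 0.144 0.956
outer loop
vertex -2.568 2.023 1.889
vertex -1.742 3.528 1.884
vertex -2.582 3.486 1.665
endloop
endfacet
facet normal 0.010 -0.988 0.151
outer loop
vertex -1.727 2.065 2.108
vertex -2.568 2.023 1.889
vertex -1.278 1.814 0.435
endloop
endfacet
facet normal -0.256 0.144 0.956
outer loop
vertex -1.727 2.065 2.108
vertex -1.742 3.528 1.884
vertex -2.568 2.023 1.889
endloop
endfacet
facet normal -0.010 0.988 -0.151
outer loop
vertex -2.582 3.486 1.665
vertex -1.742 3.528 1.884
vertex -2.133 3.235 -0.008
endloop
endfacet
facet normal 0.256 -0.144 -0.956
outer loop
vertex -1.292 3.277 0.211
vertex -1.278 1.814 0.435
vertex -2.133 3.235 -0.008
endloop
endfacet
facet normal -0.010 0.988 -0.151
outer loop
vertex -2.133 3.235 -0.008
vertex -1.742 3.528 1.884
vertex -1.292 3.277 0.211
endloop
endfacet
facet normal 0.966 0.048 0.252
outer loop
vertex -1.292 3.277 0.211
vertex -1.727 2.065 2.108
vertex -1.278 1.814 0.435
endloop
endfacet
facet normal 0.966 0.049 0.253
outer loop
vertex -1.742 3.528 1.884
vertex -1.727 2.065 2.108
vertex -1.292 3.277 0.211
endloop
endfacet
facet normal 0.521 0.329 -0.788
outer loop
vertex -0.428 2.703 -3.9
vertex -0.945 3.263 -4.008
vertex -0.335 3.384 -3.554
endloop
endfacet
facet normal 0.845 -0.329 0.421
outer loop
vertex -0.428 2.703 -3.9
vertex -0.335 3.384 -3.554
vertex -1.418 2.077 -2.404
endloop
endfacet
facet normal 0.845 -0.329 0.422
outer loop
vertex -1.418 2.077 -2.404
vertex -0.335 3.384 -3.554
vertex -1.325 2.759 -2.058
endloop
endfacet
facet normal -0.521 -0.329 0.788
outer loop
vertex -1.418 2.077 -2.404
vertex -1.325 2.759 -2.058
vertex -1.935 2.637 -2.512
endloop
endfacet
facet normal 0.521 0.330 -0.787
outer loop
vertex -0.335 3.384 -3.554
vertex -0.945 3.263 -4.008
vertex -0.853 3.944 -3.662
endloop
endfacet
facet normal 0.526 0.603 0.600
outer loop
vertex -0.335 3.384 -3.554
vertex -0.853 3.944 -3.662
vertex -1.325 2.759 -2.058
endloop
endfacet
facet normal 0.527 0.602 0.600
outer loop
vertex -1.325 2.759 -2.058
vertex -0.853 3.944 -3.662
vertex -1.842 3.319 -2.166
endloop
endfacet
facet normal -0.521 -0.329 0.788
outer loop
vertex -1.325 2.759 -2.058
vertex -1.842 3.319 -2.166
vertex -1.935 2.637 -2.512
endloop
endfacet
facet normal 0.521 0.330 -0.787
outer loop
vertex -0.853 3.944 -3.662
vertex -0.945 3.263 -4.008
vertex -1.462 3.823 -4.116
endloop
endfacet
facet normal -0.318 0.931 0.179
outer loop
vertex -0.853 3.944 -3.662
vertex -1.462 3.823 -4.116
vertex -1.842 3.319 -2.166
endloop
endfacet
facet normal -0.319 0.931 0.178
outer loop
vertex -1.842 3.319 -2.166
vertex -1.462 3.823 -4.116
vertex -2.452 3.197 -2.62
endloop
endfacet
facet normal -0.521 -0.329 0.788
outer loop
vertex -1.842 3.319 -2.166
vertex -2.452 3.197 -2.62
vertex -1.935 2.637 -2.512
endloop
endfacet
facet normal 0.521 0.329 -0.788
outer loop
vertex -1.462 3.823 -4.116
vertex -0.945 3.263 -4.008
vertex -1.555 3.141 -4.462
endloop
endfacet
facet normal -0.845 0.329 -0.422
outer loop
vertex -1.462 3.823 -4.116
vertex -1.555 3.141 -4.462
vertex -2.452 3.197 -2.62
endloop
endfacet
facet normal -0.845 0.330 -0.421
outer loop
vertex -2.452 3.197 -2.62
vertex -1.555 3.141 -4.462
vertex -2.545 2.516 -2.966
endloop
endfacet
facet normal -0.521 -0.329 0.788
outer loop
vertex -2.452 3.197 -2.62
vertex -2.545 2.516 -2.966
vertex -1.935 2.637 -2.512
endloop
endfacet
facet normal 0.521 0.329 -0.788
outer loop
vertex -1.555 3.141 -4.462
vertex -0.945 3.263 -4.008
vertex -1.038 2.581 -4.354
endloop
endfacet
facet normal -0.527 -0.602 -0.600
outer loop
vertex -1.555 3.141 -4.462
vertex -1.038 2.581 -4.354
vertex -2.545 2.516 -2.966
endloop
endfacet
facet normal -0.526 -0.603 -0.600
outer loop
vertex -2.545 2.516 -2.966
vertex -1.038 2.581 -4.354
vertex -2.027 1.956 -2.858
endloop
endfacet
facet normal -0.521 -0.330 0.787
outer loop
vertex -2.545 2.516 -2.966
vertex -2.027 1.956 -2.858
vertex -1.935 2.637 -2.512
endloop
endfacet
facet normal 0.521 0.329 -0.788
outer loop
vertex -1.038 2.581 -4.354
vertex -0.945 3.263 -4.008
vertex -0.428 2.703 -3.9
endloop
endfacet
facet normal 0.319 -0.931 -0.178
outer loop
vertex -1.038 2.581 -4.354
vertex -0.428 2.703 -3.9
vertex -2.027 1.956 -2.858
endloop
endfacet
facet normal 0.318 -0.931 -0.179
outer loop
vertex -2.027 1.956 -2.858
vertex -0.428 2.703 -3.9
vertex -1.418 2.077 -2.404
endloop
endfacet
facet normal -0.521 -0.330 0.787
outer loop
vertex -2.027 1.956 -2.858
vertex -1.418 2.077 -2.404
vertex -1.935 2.637 -2.512
endloop
endfacet

endsolid


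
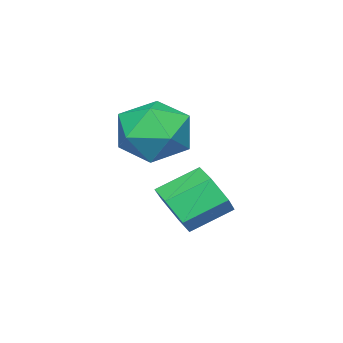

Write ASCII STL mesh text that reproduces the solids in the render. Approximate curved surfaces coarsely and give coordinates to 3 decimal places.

solid 
facet normal -0.853 -0.439 0.282
outer loop
vertex -3.275 2.084 2.757
vertex -2.855 1.26 2.746
vertex -2.859 1.766 3.52
endloop
endfacet
facet normal -0.812 0.227 0.537
outer loop
vertex -3.275 2.084 2.757
vertex -2.859 1.766 3.52
vertex -2.769 2.656 3.28
endloop
endfacet
facet normal -0.741 0.671 -0.017
outer loop
vertex -3.275 2.084 2.757
vertex -2.769 2.656 3.28
vertex -2.71 2.698 2.358
endloop
endfacet
facet normal -0.738 0.280 -0.614
outer loop
vertex -3.275 2.084 2.757
vertex -2.71 2.698 2.358
vertex -2.763 1.836 2.028
endloop
endfacet
facet normal -0.807 -0.406 -0.429
outer loop
vertex -3.275 2.084 2.757
vertex -2.763 1.836 2.028
vertex -2.855 1.26 2.746
endloop
endfacet
facet normal -0.222 0.275 0.936
outer loop
vertex -2.769 2.656 3.28
vertex -2.859 1.766 3.52
vertex -2.037 2.184 3.592
endloop
endfacet
facet normal -0.288 -0.802 0.523
outer loop
vertex -2.859 1.766 3.52
vertex -2.855 1.26 2.746
vertex -2.09 1.322 3.262
endloop
endfacet
facet normal -0.215 -0.748 -0.628
outer loop
vertex -2.855 1.26 2.746
vertex -2.763 1.836 2.028
vertex -2.031 1.364 2.34
endloop
endfacet
facet normal -0.102 0.361 -0.927
outer loop
vertex -2.763 1.836 2.028
vertex -2.71 2.698 2.358
vertex -1.941 2.254 2.1
endloop
endfacet
facet normal -0.106 0.994 0.038
outer loop
vertex -2.71 2.698 2.358
vertex -2.769 2.656 3.28
vertex -1.945 2.76 2.874
endloop
endfacet
facet normal 0.738 -0.280 0.614
outer loop
vertex -1.525 1.936 2.863
vertex -2.037 2.184 3.592
vertex -2.09 1.322 3.262
endloop
endfacet
facet normal 0.741 -0.671 0.017
outer loop
vertex -1.525 1.936 2.863
vertex -2.09 1.322 3.262
vertex -2.031 1.364 2.34
endloop
endfacet
facet normal 0.812 -0.227 -0.537
outer loop
vertex -1.525 1.936 2.863
vertex -2.031 1.364 2.34
vertex -1.941 2.254 2.1
endloop
endfacet
facet normal 0.853 0.439 -0.282
outer loop
vertex -1.525 1.936 2.863
vertex -1.941 2.254 2.1
vertex -1.945 2.76 2.874
endloop
endfacet
facet normal 0.807 0.406 0.429
outer loop
vertex -1.525 1.936 2.863
vertex -1.945 2.76 2.874
vertex -2.037 2.184 3.592
endloop
endfacet
facet normal 0.102 -0.361 0.927
outer loop
vertex -2.09 1.322 3.262
vertex -2.037 2.184 3.592
vertex -2.859 1.766 3.52
endloop
endfacet
facet normal 0.106 -0.994 -0.038
outer loop
vertex -2.031 1.364 2.34
vertex -2.09 1.322 3.262
vertex -2.855 1.26 2.746
endloop
endfacet
facet normal 0.222 -0.275 -0.936
outer loop
vertex -1.941 2.254 2.1
vertex -2.031 1.364 2.34
vertex -2.763 1.836 2.028
endloop
endfacet
facet normal 0.288 0.802 -0.523
outer loop
vertex -1.945 2.76 2.874
vertex -1.941 2.254 2.1
vertex -2.71 2.698 2.358
endloop
endfacet
facet normal 0.215 0.748 0.628
outer loop
vertex -2.037 2.184 3.592
vertex -1.945 2.76 2.874
vertex -2.769 2.656 3.28
endloop
endfacet
facet normal 0.669 -0.558 -0.491
outer loop
vertex -1.871 2.672 1.114
vertex -2.345 2.507 0.655
vertex -1.956 3.057 0.56
endloop
endfacet
facet normal 0.733 0.606 0.309
outer loop
vertex -1.871 2.672 1.114
vertex -1.956 3.057 0.56
vertex -2.621 3.298 1.664
endloop
endfacet
facet normal 0.732 0.608 0.308
outer loop
vertex -2.621 3.298 1.664
vertex -1.956 3.057 0.56
vertex -2.706 3.682 1.109
endloop
endfacet
facet normal -0.669 0.559 0.490
outer loop
vertex -2.621 3.298 1.664
vertex -2.706 3.682 1.109
vertex -3.095 3.133 1.205
endloop
endfacet
facet normal 0.669 -0.558 -0.491
outer loop
vertex -1.956 3.057 0.56
vertex -2.345 2.507 0.655
vertex -2.43 2.892 0.101
endloop
endfacet
facet normal 0.258 0.793 -0.551
outer loop
vertex -1.956 3.057 0.56
vertex -2.43 2.892 0.101
vertex -2.706 3.682 1.109
endloop
endfacet
facet normal 0.258 0.793 -0.551
outer loop
vertex -2.706 3.682 1.109
vertex -2.43 2.892 0.101
vertex -3.18 3.517 0.65
endloop
endfacet
facet normal -0.669 0.559 0.490
outer loop
vertex -2.706 3.682 1.109
vertex -3.18 3.517 0.65
vertex -3.095 3.133 1.205
endloop
endfacet
facet normal 0.669 -0.558 -0.491
outer loop
vertex -2.43 2.892 0.101
vertex -2.345 2.507 0.655
vertex -2.819 2.342 0.196
endloop
endfacet
facet normal -0.474 0.187 -0.860
outer loop
vertex -2.43 2.892 0.101
vertex -2.819 2.342 0.196
vertex -3.18 3.517 0.65
endloop
endfacet
facet normal -0.475 0.186 -0.860
outer loop
vertex -3.18 3.517 0.65
vertex -2.819 2.342 0.196
vertex -3.569 2.968 0.746
endloop
endfacet
facet normal -0.669 0.559 0.490
outer loop
vertex -3.18 3.517 0.65
vertex -3.569 2.968 0.746
vertex -3.095 3.133 1.205
endloop
endfacet
facet normal 0.669 -0.559 -0.490
outer loop
vertex -2.819 2.342 0.196
vertex -2.345 2.507 0.655
vertex -2.734 1.958 0.751
endloop
endfacet
facet normal -0.733 -0.607 -0.308
outer loop
vertex -2.819 2.342 0.196
vertex -2.734 1.958 0.751
vertex -3.569 2.968 0.746
endloop
endfacet
facet normal -0.732 -0.607 -0.309
outer loop
vertex -3.569 2.968 0.746
vertex -2.734 1.958 0.751
vertex -3.484 2.583 1.3
endloop
endfacet
facet normal -0.669 0.558 0.491
outer loop
vertex -3.569 2.968 0.746
vertex -3.484 2.583 1.3
vertex -3.095 3.133 1.205
endloop
endfacet
facet normal 0.669 -0.559 -0.490
outer loop
vertex -2.734 1.958 0.751
vertex -2.345 2.507 0.655
vertex -2.26 2.123 1.21
endloop
endfacet
facet normal -0.258 -0.793 0.551
outer loop
vertex -2.734 1.958 0.751
vertex -2.26 2.123 1.21
vertex -3.484 2.583 1.3
endloop
endfacet
facet normal -0.258 -0.793 0.551
outer loop
vertex -3.484 2.583 1.3
vertex -2.26 2.123 1.21
vertex -3.01 2.748 1.759
endloop
endfacet
facet normal -0.669 0.558 0.491
outer loop
vertex -3.484 2.583 1.3
vertex -3.01 2.748 1.759
vertex -3.095 3.133 1.205
endloop
endfacet
facet normal 0.669 -0.559 -0.490
outer loop
vertex -2.26 2.123 1.21
vertex -2.345 2.507 0.655
vertex -1.871 2.672 1.114
endloop
endfacet
facet normal 0.475 -0.186 0.860
outer loop
vertex -2.26 2.123 1.21
vertex -1.871 2.672 1.114
vertex -3.01 2.748 1.759
endloop
endfacet
facet normal 0.475 -0.187 0.860
outer loop
vertex -3.01 2.748 1.759
vertex -1.871 2.672 1.114
vertex -2.621 3.298 1.664
endloop
endfacet
facet normal -0.669 0.558 0.491
outer loop
vertex -3.01 2.748 1.759
vertex -2.621 3.298 1.664
vertex -3.095 3.133 1.205
endloop
endfacet

endsolid


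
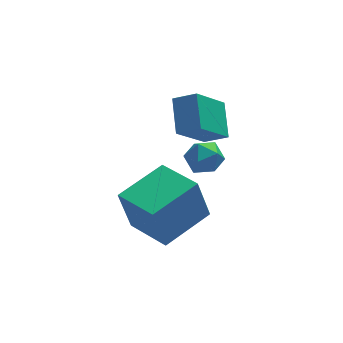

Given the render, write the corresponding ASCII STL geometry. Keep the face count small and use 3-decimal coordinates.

solid 
facet normal -0.587 -0.413 0.696
outer loop
vertex 1.415 1.394 0.648
vertex 0.68 1.724 0.224
vertex 1.331 0.224 -0.117
endloop
endfacet
facet normal 0.807 -0.363 0.466
outer loop
vertex 2.4 0.976 -1.384
vertex 1.415 1.394 0.648
vertex 1.331 0.224 -0.117
endloop
endfacet
facet normal -0.587 -0.413 0.696
outer loop
vertex 1.331 0.224 -0.117
vertex 0.68 1.724 0.224
vertex 0.596 0.554 -0.541
endloop
endfacet
facet normal -0.060 -0.835 -0.546
outer loop
vertex 0.596 0.554 -0.541
vertex 2.4 0.976 -1.384
vertex 1.331 0.224 -0.117
endloop
endfacet
facet normal 0.060 0.835 0.546
outer loop
vertex 1.415 1.394 0.648
vertex 1.749 2.476 -1.043
vertex 0.68 1.724 0.224
endloop
endfacet
facet normal 0.807 -0.363 0.466
outer loop
vertex 2.484 2.146 -0.619
vertex 1.415 1.394 0.648
vertex 2.4 0.976 -1.384
endloop
endfacet
facet normal 0.060 0.835 0.546
outer loop
vertex 2.484 2.146 -0.619
vertex 1.749 2.476 -1.043
vertex 1.415 1.394 0.648
endloop
endfacet
facet normal -0.807 0.363 -0.466
outer loop
vertex 0.68 1.724 0.224
vertex 1.749 2.476 -1.043
vertex 0.596 0.554 -0.541
endloop
endfacet
facet normal -0.060 -0.835 -0.546
outer loop
vertex 1.665 1.306 -1.808
vertex 2.4 0.976 -1.384
vertex 0.596 0.554 -0.541
endloop
endfacet
facet normal -0.807 0.363 -0.466
outer loop
vertex 0.596 0.554 -0.541
vertex 1.749 2.476 -1.043
vertex 1.665 1.306 -1.808
endloop
endfacet
facet normal 0.587 0.413 -0.696
outer loop
vertex 1.665 1.306 -1.808
vertex 2.484 2.146 -0.619
vertex 2.4 0.976 -1.384
endloop
endfacet
facet normal 0.587 0.413 -0.696
outer loop
vertex 1.749 2.476 -1.043
vertex 2.484 2.146 -0.619
vertex 1.665 1.306 -1.808
endloop
endfacet
facet normal 0.317 0.933 0.172
outer loop
vertex 1.471 -0.727 -0.527
vertex 0.961 -0.639 -0.064
vertex 1.577 -0.886 0.14
endloop
endfacet
facet normal 0.861 0.509 -0.015
outer loop
vertex 1.471 -0.727 -0.527
vertex 1.577 -0.886 0.14
vertex 1.816 -1.305 -0.358
endloop
endfacet
facet normal 0.716 0.235 -0.658
outer loop
vertex 1.471 -0.727 -0.527
vertex 1.816 -1.305 -0.358
vertex 1.349 -1.318 -0.871
endloop
endfacet
facet normal 0.082 0.489 -0.869
outer loop
vertex 1.471 -0.727 -0.527
vertex 1.349 -1.318 -0.871
vertex 0.82 -0.906 -0.689
endloop
endfacet
facet normal -0.164 0.920 -0.356
outer loop
vertex 1.471 -0.727 -0.527
vertex 0.82 -0.906 -0.689
vertex 0.961 -0.639 -0.064
endloop
endfacet
facet normal 0.892 -0.029 0.452
outer loop
vertex 1.816 -1.305 -0.358
vertex 1.577 -0.886 0.14
vertex 1.52 -1.574 0.209
endloop
endfacet
facet normal 0.014 0.657 0.754
outer loop
vertex 1.577 -0.886 0.14
vertex 0.961 -0.639 -0.064
vertex 0.991 -1.162 0.391
endloop
endfacet
facet normal -0.766 0.635 -0.099
outer loop
vertex 0.961 -0.639 -0.064
vertex 0.82 -0.906 -0.689
vertex 0.524 -1.175 -0.122
endloop
endfacet
facet normal -0.368 -0.063 -0.928
outer loop
vertex 0.82 -0.906 -0.689
vertex 1.349 -1.318 -0.871
vertex 0.763 -1.594 -0.62
endloop
endfacet
facet normal 0.658 -0.473 -0.587
outer loop
vertex 1.349 -1.318 -0.871
vertex 1.816 -1.305 -0.358
vertex 1.379 -1.841 -0.416
endloop
endfacet
facet normal -0.082 -0.489 0.869
outer loop
vertex 0.869 -1.753 0.047
vertex 1.52 -1.574 0.209
vertex 0.991 -1.162 0.391
endloop
endfacet
facet normal -0.716 -0.235 0.658
outer loop
vertex 0.869 -1.753 0.047
vertex 0.991 -1.162 0.391
vertex 0.524 -1.175 -0.122
endloop
endfacet
facet normal -0.861 -0.509 0.015
outer loop
vertex 0.869 -1.753 0.047
vertex 0.524 -1.175 -0.122
vertex 0.763 -1.594 -0.62
endloop
endfacet
facet normal -0.317 -0.933 -0.172
outer loop
vertex 0.869 -1.753 0.047
vertex 0.763 -1.594 -0.62
vertex 1.379 -1.841 -0.416
endloop
endfacet
facet normal 0.164 -0.920 0.356
outer loop
vertex 0.869 -1.753 0.047
vertex 1.379 -1.841 -0.416
vertex 1.52 -1.574 0.209
endloop
endfacet
facet normal 0.368 0.063 0.928
outer loop
vertex 0.991 -1.162 0.391
vertex 1.52 -1.574 0.209
vertex 1.577 -0.886 0.14
endloop
endfacet
facet normal -0.658 0.473 0.587
outer loop
vertex 0.524 -1.175 -0.122
vertex 0.991 -1.162 0.391
vertex 0.961 -0.639 -0.064
endloop
endfacet
facet normal -0.892 0.029 -0.452
outer loop
vertex 0.763 -1.594 -0.62
vertex 0.524 -1.175 -0.122
vertex 0.82 -0.906 -0.689
endloop
endfacet
facet normal -0.014 -0.657 -0.754
outer loop
vertex 1.379 -1.841 -0.416
vertex 0.763 -1.594 -0.62
vertex 1.349 -1.318 -0.871
endloop
endfacet
facet normal 0.766 -0.635 0.099
outer loop
vertex 1.52 -1.574 0.209
vertex 1.379 -1.841 -0.416
vertex 1.816 -1.305 -0.358
endloop
endfacet
facet normal -0.829 -0.525 -0.192
outer loop
vertex -0.484 -1.319 -2.845
vertex -1.377 0.187 -3.103
vertex -0.077 -1.36 -4.495
endloop
endfacet
facet normal 0.504 -0.851 0.146
outer loop
vertex 1.557 -0.327 -4.117
vertex -0.484 -1.319 -2.845
vertex -0.077 -1.36 -4.495
endloop
endfacet
facet normal -0.829 -0.525 -0.192
outer loop
vertex -0.077 -1.36 -4.495
vertex -1.377 0.187 -3.103
vertex -0.97 0.146 -4.753
endloop
endfacet
facet normal 0.240 -0.024 -0.971
outer loop
vertex -0.97 0.146 -4.753
vertex 1.557 -0.327 -4.117
vertex -0.077 -1.36 -4.495
endloop
endfacet
facet normal -0.240 0.024 0.971
outer loop
vertex -0.484 -1.319 -2.845
vertex 0.257 1.22 -2.725
vertex -1.377 0.187 -3.103
endloop
endfacet
facet normal 0.504 -0.851 0.146
outer loop
vertex 1.15 -0.286 -2.467
vertex -0.484 -1.319 -2.845
vertex 1.557 -0.327 -4.117
endloop
endfacet
facet normal -0.240 0.024 0.971
outer loop
vertex 1.15 -0.286 -2.467
vertex 0.257 1.22 -2.725
vertex -0.484 -1.319 -2.845
endloop
endfacet
facet normal -0.504 0.851 -0.146
outer loop
vertex -1.377 0.187 -3.103
vertex 0.257 1.22 -2.725
vertex -0.97 0.146 -4.753
endloop
endfacet
facet normal 0.240 -0.024 -0.971
outer loop
vertex 0.664 1.179 -4.375
vertex 1.557 -0.327 -4.117
vertex -0.97 0.146 -4.753
endloop
endfacet
facet normal -0.504 0.851 -0.146
outer loop
vertex -0.97 0.146 -4.753
vertex 0.257 1.22 -2.725
vertex 0.664 1.179 -4.375
endloop
endfacet
facet normal 0.829 0.525 0.192
outer loop
vertex 0.664 1.179 -4.375
vertex 1.15 -0.286 -2.467
vertex 1.557 -0.327 -4.117
endloop
endfacet
facet normal 0.829 0.525 0.192
outer loop
vertex 0.257 1.22 -2.725
vertex 1.15 -0.286 -2.467
vertex 0.664 1.179 -4.375
endloop
endfacet

endsolid


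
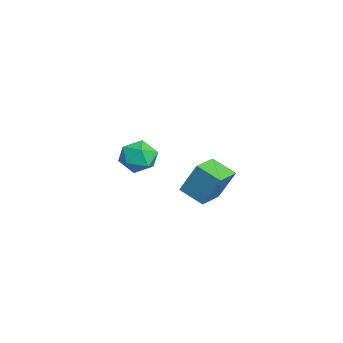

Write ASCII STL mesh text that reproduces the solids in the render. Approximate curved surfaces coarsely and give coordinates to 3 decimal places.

solid 
facet normal 0.087 -0.160 0.983
outer loop
vertex -2.155 -0.496 0.806
vertex -1.862 -1.391 0.634
vertex -1.223 -0.681 0.693
endloop
endfacet
facet normal 0.205 0.526 0.826
outer loop
vertex -2.155 -0.496 0.806
vertex -1.223 -0.681 0.693
vertex -1.608 0.098 0.292
endloop
endfacet
facet normal -0.377 0.780 0.499
outer loop
vertex -2.155 -0.496 0.806
vertex -1.608 0.098 0.292
vertex -2.486 -0.131 -0.014
endloop
endfacet
facet normal -0.854 0.250 0.456
outer loop
vertex -2.155 -0.496 0.806
vertex -2.486 -0.131 -0.014
vertex -2.642 -1.05 0.197
endloop
endfacet
facet normal -0.567 -0.331 0.754
outer loop
vertex -2.155 -0.496 0.806
vertex -2.642 -1.05 0.197
vertex -1.862 -1.391 0.634
endloop
endfacet
facet normal 0.748 0.556 0.363
outer loop
vertex -1.608 0.098 0.292
vertex -1.223 -0.681 0.693
vertex -0.978 -0.43 -0.197
endloop
endfacet
facet normal 0.558 -0.554 0.618
outer loop
vertex -1.223 -0.681 0.693
vertex -1.862 -1.391 0.634
vertex -1.134 -1.349 0.014
endloop
endfacet
facet normal -0.502 -0.829 0.249
outer loop
vertex -1.862 -1.391 0.634
vertex -2.642 -1.05 0.197
vertex -2.012 -1.578 -0.292
endloop
endfacet
facet normal -0.966 0.110 -0.235
outer loop
vertex -2.642 -1.05 0.197
vertex -2.486 -0.131 -0.014
vertex -2.397 -0.799 -0.693
endloop
endfacet
facet normal -0.195 0.967 -0.164
outer loop
vertex -2.486 -0.131 -0.014
vertex -1.608 0.098 0.292
vertex -1.758 -0.089 -0.634
endloop
endfacet
facet normal 0.854 -0.250 -0.456
outer loop
vertex -1.465 -0.984 -0.806
vertex -0.978 -0.43 -0.197
vertex -1.134 -1.349 0.014
endloop
endfacet
facet normal 0.377 -0.780 -0.499
outer loop
vertex -1.465 -0.984 -0.806
vertex -1.134 -1.349 0.014
vertex -2.012 -1.578 -0.292
endloop
endfacet
facet normal -0.205 -0.526 -0.826
outer loop
vertex -1.465 -0.984 -0.806
vertex -2.012 -1.578 -0.292
vertex -2.397 -0.799 -0.693
endloop
endfacet
facet normal -0.087 0.160 -0.983
outer loop
vertex -1.465 -0.984 -0.806
vertex -2.397 -0.799 -0.693
vertex -1.758 -0.089 -0.634
endloop
endfacet
facet normal 0.567 0.331 -0.754
outer loop
vertex -1.465 -0.984 -0.806
vertex -1.758 -0.089 -0.634
vertex -0.978 -0.43 -0.197
endloop
endfacet
facet normal 0.966 -0.110 0.235
outer loop
vertex -1.134 -1.349 0.014
vertex -0.978 -0.43 -0.197
vertex -1.223 -0.681 0.693
endloop
endfacet
facet normal 0.195 -0.967 0.164
outer loop
vertex -2.012 -1.578 -0.292
vertex -1.134 -1.349 0.014
vertex -1.862 -1.391 0.634
endloop
endfacet
facet normal -0.748 -0.556 -0.363
outer loop
vertex -2.397 -0.799 -0.693
vertex -2.012 -1.578 -0.292
vertex -2.642 -1.05 0.197
endloop
endfacet
facet normal -0.558 0.554 -0.618
outer loop
vertex -1.758 -0.089 -0.634
vertex -2.397 -0.799 -0.693
vertex -2.486 -0.131 -0.014
endloop
endfacet
facet normal 0.502 0.829 -0.249
outer loop
vertex -0.978 -0.43 -0.197
vertex -1.758 -0.089 -0.634
vertex -1.608 0.098 0.292
endloop
endfacet
facet normal -0.764 0.627 -0.153
outer loop
vertex 2.542 1.66 1.922
vertex 3.311 2.474 1.415
vertex 2.289 0.998 0.476
endloop
endfacet
facet normal -0.625 -0.662 0.413
outer loop
vertex 3.329 0.146 0.685
vertex 2.542 1.66 1.922
vertex 2.289 0.998 0.476
endloop
endfacet
facet normal -0.764 0.627 -0.153
outer loop
vertex 2.289 0.998 0.476
vertex 3.311 2.474 1.415
vertex 3.059 1.813 -0.031
endloop
endfacet
facet normal -0.156 -0.411 -0.898
outer loop
vertex 3.059 1.813 -0.031
vertex 3.329 0.146 0.685
vertex 2.289 0.998 0.476
endloop
endfacet
facet normal 0.157 0.411 0.898
outer loop
vertex 2.542 1.66 1.922
vertex 4.351 1.622 1.624
vertex 3.311 2.474 1.415
endloop
endfacet
facet normal -0.626 -0.662 0.412
outer loop
vertex 3.581 0.807 2.131
vertex 2.542 1.66 1.922
vertex 3.329 0.146 0.685
endloop
endfacet
facet normal 0.157 0.411 0.898
outer loop
vertex 3.581 0.807 2.131
vertex 4.351 1.622 1.624
vertex 2.542 1.66 1.922
endloop
endfacet
facet normal 0.626 0.663 -0.412
outer loop
vertex 3.311 2.474 1.415
vertex 4.351 1.622 1.624
vertex 3.059 1.813 -0.031
endloop
endfacet
facet normal -0.157 -0.411 -0.898
outer loop
vertex 4.098 0.96 0.178
vertex 3.329 0.146 0.685
vertex 3.059 1.813 -0.031
endloop
endfacet
facet normal 0.626 0.662 -0.412
outer loop
vertex 3.059 1.813 -0.031
vertex 4.351 1.622 1.624
vertex 4.098 0.96 0.178
endloop
endfacet
facet normal 0.764 -0.627 0.153
outer loop
vertex 4.098 0.96 0.178
vertex 3.581 0.807 2.131
vertex 3.329 0.146 0.685
endloop
endfacet
facet normal 0.764 -0.627 0.153
outer loop
vertex 4.351 1.622 1.624
vertex 3.581 0.807 2.131
vertex 4.098 0.96 0.178
endloop
endfacet

endsolid


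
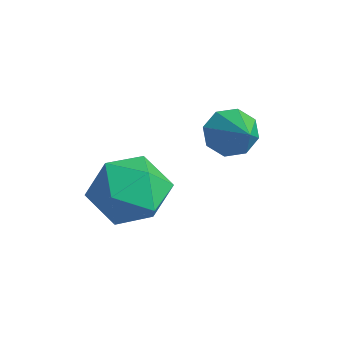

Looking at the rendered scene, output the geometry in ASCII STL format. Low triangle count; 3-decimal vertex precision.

solid 
facet normal -0.850 0.179 -0.496
outer loop
vertex 2.125 -0.108 -0.989
vertex 1.835 -0.254 -0.545
vertex 2.045 0.218 -0.734
endloop
endfacet
facet normal 0.808 0.473 -0.351
outer loop
vertex 2.125 -0.108 -0.989
vertex 2.045 0.218 -0.734
vertex 2.745 -0.446 -0.015
endloop
endfacet
facet normal -0.850 0.180 -0.495
outer loop
vertex 2.045 0.218 -0.734
vertex 1.835 -0.254 -0.545
vertex 1.843 0.267 -0.369
endloop
endfacet
facet normal 0.558 0.805 0.201
outer loop
vertex 2.045 0.218 -0.734
vertex 1.843 0.267 -0.369
vertex 2.745 -0.446 -0.015
endloop
endfacet
facet normal -0.851 0.180 -0.494
outer loop
vertex 1.843 0.267 -0.369
vertex 1.835 -0.254 -0.545
vertex 1.636 0.011 -0.106
endloop
endfacet
facet normal 0.194 0.622 0.758
outer loop
vertex 1.843 0.267 -0.369
vertex 1.636 0.011 -0.106
vertex 2.745 -0.446 -0.015
endloop
endfacet
facet normal -0.850 0.180 -0.494
outer loop
vertex 1.636 0.011 -0.106
vertex 1.835 -0.254 -0.545
vertex 1.546 -0.4 -0.101
endloop
endfacet
facet normal -0.070 0.028 0.997
outer loop
vertex 1.636 0.011 -0.106
vertex 1.546 -0.4 -0.101
vertex 2.745 -0.446 -0.015
endloop
endfacet
facet normal -0.850 0.179 -0.495
outer loop
vertex 1.546 -0.4 -0.101
vertex 1.835 -0.254 -0.545
vertex 1.625 -0.726 -0.355
endloop
endfacet
facet normal -0.080 -0.625 0.777
outer loop
vertex 1.546 -0.4 -0.101
vertex 1.625 -0.726 -0.355
vertex 2.745 -0.446 -0.015
endloop
endfacet
facet normal -0.850 0.179 -0.495
outer loop
vertex 1.625 -0.726 -0.355
vertex 1.835 -0.254 -0.545
vertex 1.828 -0.775 -0.721
endloop
endfacet
facet normal 0.172 -0.959 0.224
outer loop
vertex 1.625 -0.726 -0.355
vertex 1.828 -0.775 -0.721
vertex 2.745 -0.446 -0.015
endloop
endfacet
facet normal -0.850 0.179 -0.495
outer loop
vertex 1.828 -0.775 -0.721
vertex 1.835 -0.254 -0.545
vertex 2.035 -0.519 -0.984
endloop
endfacet
facet normal 0.535 -0.776 -0.334
outer loop
vertex 1.828 -0.775 -0.721
vertex 2.035 -0.519 -0.984
vertex 2.745 -0.446 -0.015
endloop
endfacet
facet normal -0.850 0.180 -0.496
outer loop
vertex 2.035 -0.519 -0.984
vertex 1.835 -0.254 -0.545
vertex 2.125 -0.108 -0.989
endloop
endfacet
facet normal 0.800 -0.182 -0.572
outer loop
vertex 2.035 -0.519 -0.984
vertex 2.125 -0.108 -0.989
vertex 2.745 -0.446 -0.015
endloop
endfacet
facet normal 0.206 0.726 0.657
outer loop
vertex 1.525 -1.28 -1.798
vertex 0.851 -1.522 -1.319
vertex 1.627 -1.87 -1.178
endloop
endfacet
facet normal 0.801 0.494 0.338
outer loop
vertex 1.525 -1.28 -1.798
vertex 1.627 -1.87 -1.178
vertex 2.014 -1.975 -1.941
endloop
endfacet
facet normal 0.725 0.585 -0.365
outer loop
vertex 1.525 -1.28 -1.798
vertex 2.014 -1.975 -1.941
vertex 1.477 -1.692 -2.554
endloop
endfacet
facet normal 0.082 0.873 -0.481
outer loop
vertex 1.525 -1.28 -1.798
vertex 1.477 -1.692 -2.554
vertex 0.758 -1.412 -2.169
endloop
endfacet
facet normal -0.238 0.960 0.150
outer loop
vertex 1.525 -1.28 -1.798
vertex 0.758 -1.412 -2.169
vertex 0.851 -1.522 -1.319
endloop
endfacet
facet normal 0.861 -0.206 0.465
outer loop
vertex 2.014 -1.975 -1.941
vertex 1.627 -1.87 -1.178
vertex 1.642 -2.648 -1.551
endloop
endfacet
facet normal -0.103 0.169 0.980
outer loop
vertex 1.627 -1.87 -1.178
vertex 0.851 -1.522 -1.319
vertex 0.923 -2.368 -1.166
endloop
endfacet
facet normal -0.821 0.547 0.161
outer loop
vertex 0.851 -1.522 -1.319
vertex 0.758 -1.412 -2.169
vertex 0.386 -2.085 -1.779
endloop
endfacet
facet normal -0.303 0.407 -0.862
outer loop
vertex 0.758 -1.412 -2.169
vertex 1.477 -1.692 -2.554
vertex 0.773 -2.19 -2.542
endloop
endfacet
facet normal 0.737 -0.059 -0.673
outer loop
vertex 1.477 -1.692 -2.554
vertex 2.014 -1.975 -1.941
vertex 1.549 -2.538 -2.401
endloop
endfacet
facet normal -0.082 -0.873 0.481
outer loop
vertex 0.875 -2.78 -1.922
vertex 1.642 -2.648 -1.551
vertex 0.923 -2.368 -1.166
endloop
endfacet
facet normal -0.725 -0.585 0.365
outer loop
vertex 0.875 -2.78 -1.922
vertex 0.923 -2.368 -1.166
vertex 0.386 -2.085 -1.779
endloop
endfacet
facet normal -0.801 -0.494 -0.338
outer loop
vertex 0.875 -2.78 -1.922
vertex 0.386 -2.085 -1.779
vertex 0.773 -2.19 -2.542
endloop
endfacet
facet normal -0.206 -0.726 -0.657
outer loop
vertex 0.875 -2.78 -1.922
vertex 0.773 -2.19 -2.542
vertex 1.549 -2.538 -2.401
endloop
endfacet
facet normal 0.238 -0.960 -0.150
outer loop
vertex 0.875 -2.78 -1.922
vertex 1.549 -2.538 -2.401
vertex 1.642 -2.648 -1.551
endloop
endfacet
facet normal 0.303 -0.407 0.862
outer loop
vertex 0.923 -2.368 -1.166
vertex 1.642 -2.648 -1.551
vertex 1.627 -1.87 -1.178
endloop
endfacet
facet normal -0.737 0.059 0.673
outer loop
vertex 0.386 -2.085 -1.779
vertex 0.923 -2.368 -1.166
vertex 0.851 -1.522 -1.319
endloop
endfacet
facet normal -0.861 0.206 -0.465
outer loop
vertex 0.773 -2.19 -2.542
vertex 0.386 -2.085 -1.779
vertex 0.758 -1.412 -2.169
endloop
endfacet
facet normal 0.103 -0.169 -0.980
outer loop
vertex 1.549 -2.538 -2.401
vertex 0.773 -2.19 -2.542
vertex 1.477 -1.692 -2.554
endloop
endfacet
facet normal 0.821 -0.547 -0.161
outer loop
vertex 1.642 -2.648 -1.551
vertex 1.549 -2.538 -2.401
vertex 2.014 -1.975 -1.941
endloop
endfacet

endsolid
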